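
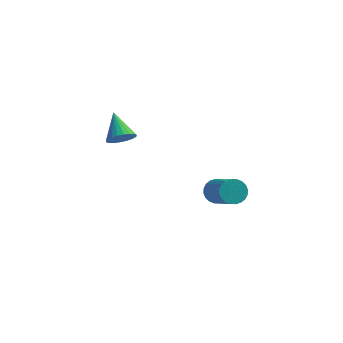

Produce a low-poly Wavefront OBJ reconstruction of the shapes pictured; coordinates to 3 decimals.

v 2.208 -2.294 -2.723
v 2.613 -2.469 -3.267
v 3.718 -3.841 -2
v 3.312 -3.666 -1.457
v 2.753 -2.259 -3.161
v 3.858 -3.631 -1.894
v 2.809 -2.054 -2.989
v 3.914 -3.427 -1.722
v 2.774 -1.887 -2.777
v 3.879 -3.259 -1.51
v 2.653 -1.781 -2.556
v 3.758 -3.153 -1.289
v 2.464 -1.753 -2.361
v 3.569 -3.125 -1.094
v 2.236 -1.807 -2.221
v 3.341 -3.18 -0.954
v 2.003 -1.936 -2.158
v 3.108 -3.308 -0.891
v 1.802 -2.119 -2.18
v 2.907 -3.491 -0.913
v 1.662 -2.329 -2.286
v 2.767 -3.701 -1.019
v 1.606 -2.533 -2.458
v 2.711 -3.906 -1.191
v 1.641 -2.701 -2.67
v 2.746 -4.073 -1.403
v 1.762 -2.807 -2.891
v 2.867 -4.179 -1.624
v 1.951 -2.835 -3.086
v 3.056 -4.207 -1.819
v 2.179 -2.78 -3.226
v 3.284 -4.153 -1.959
v 2.412 -2.652 -3.289
v 3.517 -4.024 -2.022
v -3.242 0.151 -1.842
v -2.613 0.167 -1.398
v -3.978 1.249 -0.838
v -2.552 0.387 -1.593
v -2.596 0.571 -1.827
v -2.738 0.691 -2.062
v -2.957 0.729 -2.265
v -3.22 0.679 -2.403
v -3.485 0.548 -2.455
v -3.714 0.358 -2.414
v -3.87 0.135 -2.286
v -3.931 -0.084 -2.091
v -3.887 -0.268 -1.857
v -3.745 -0.388 -1.622
v -3.526 -0.426 -1.419
v -3.264 -0.376 -1.281
v -2.998 -0.246 -1.229
v -2.769 -0.055 -1.27
f 2 1 5
f 2 5 3
f 3 5 6
f 3 6 4
f 5 1 7
f 5 7 6
f 6 7 8
f 6 8 4
f 7 1 9
f 7 9 8
f 8 9 10
f 8 10 4
f 9 1 11
f 9 11 10
f 10 11 12
f 10 12 4
f 11 1 13
f 11 13 12
f 12 13 14
f 12 14 4
f 13 1 15
f 13 15 14
f 14 15 16
f 14 16 4
f 15 1 17
f 15 17 16
f 16 17 18
f 16 18 4
f 17 1 19
f 17 19 18
f 18 19 20
f 18 20 4
f 19 1 21
f 19 21 20
f 20 21 22
f 20 22 4
f 21 1 23
f 21 23 22
f 22 23 24
f 22 24 4
f 23 1 25
f 23 25 24
f 24 25 26
f 24 26 4
f 25 1 27
f 25 27 26
f 26 27 28
f 26 28 4
f 27 1 29
f 27 29 28
f 28 29 30
f 28 30 4
f 29 1 31
f 29 31 30
f 30 31 32
f 30 32 4
f 31 1 33
f 31 33 32
f 32 33 34
f 32 34 4
f 33 1 2
f 33 2 34
f 34 2 3
f 34 3 4
f 36 35 38
f 36 38 37
f 38 35 39
f 38 39 37
f 39 35 40
f 39 40 37
f 40 35 41
f 40 41 37
f 41 35 42
f 41 42 37
f 42 35 43
f 42 43 37
f 43 35 44
f 43 44 37
f 44 35 45
f 44 45 37
f 45 35 46
f 45 46 37
f 46 35 47
f 46 47 37
f 47 35 48
f 47 48 37
f 48 35 49
f 48 49 37
f 49 35 50
f 49 50 37
f 50 35 51
f 50 51 37
f 51 35 52
f 51 52 37
f 52 35 36
f 52 36 37



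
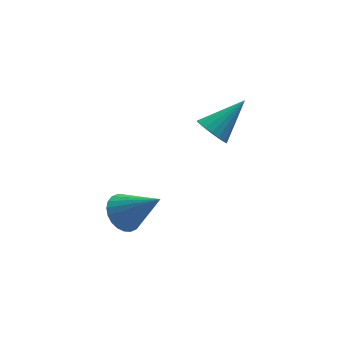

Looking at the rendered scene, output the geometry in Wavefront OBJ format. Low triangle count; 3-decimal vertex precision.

v 0.511 -1.478 2.753
v 0.873 -1.504 2.3
v 1.609 -1.102 3.607
v 0.793 -1.259 2.296
v 0.657 -1.057 2.381
v 0.492 -0.938 2.541
v 0.331 -0.926 2.742
v 0.206 -1.024 2.946
v 0.141 -1.211 3.112
v 0.15 -1.451 3.206
v 0.23 -1.697 3.211
v 0.366 -1.898 3.125
v 0.531 -2.017 2.965
v 0.692 -2.029 2.764
v 0.817 -1.931 2.56
v 0.881 -1.744 2.395
v -2.046 -1.147 -0.782
v -1.488 -0.89 -1.073
v -1.134 -1.853 0.342
v -1.55 -0.698 -0.902
v -1.688 -0.573 -0.712
v -1.881 -0.537 -0.533
v -2.098 -0.593 -0.392
v -2.308 -0.734 -0.31
v -2.477 -0.937 -0.3
v -2.581 -1.173 -0.363
v -2.604 -1.405 -0.49
v -2.542 -1.597 -0.662
v -2.404 -1.721 -0.852
v -2.212 -1.758 -1.031
v -1.994 -1.702 -1.172
v -1.785 -1.561 -1.254
v -1.615 -1.358 -1.264
v -1.511 -1.122 -1.2
f 2 1 4
f 2 4 3
f 4 1 5
f 4 5 3
f 5 1 6
f 5 6 3
f 6 1 7
f 6 7 3
f 7 1 8
f 7 8 3
f 8 1 9
f 8 9 3
f 9 1 10
f 9 10 3
f 10 1 11
f 10 11 3
f 11 1 12
f 11 12 3
f 12 1 13
f 12 13 3
f 13 1 14
f 13 14 3
f 14 1 15
f 14 15 3
f 15 1 16
f 15 16 3
f 16 1 2
f 16 2 3
f 18 17 20
f 18 20 19
f 20 17 21
f 20 21 19
f 21 17 22
f 21 22 19
f 22 17 23
f 22 23 19
f 23 17 24
f 23 24 19
f 24 17 25
f 24 25 19
f 25 17 26
f 25 26 19
f 26 17 27
f 26 27 19
f 27 17 28
f 27 28 19
f 28 17 29
f 28 29 19
f 29 17 30
f 29 30 19
f 30 17 31
f 30 31 19
f 31 17 32
f 31 32 19
f 32 17 33
f 32 33 19
f 33 17 34
f 33 34 19
f 34 17 18
f 34 18 19



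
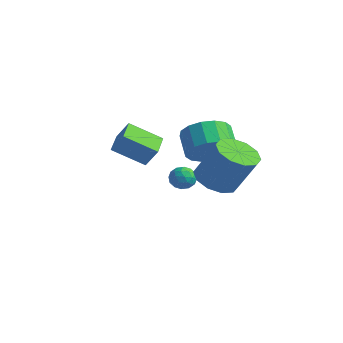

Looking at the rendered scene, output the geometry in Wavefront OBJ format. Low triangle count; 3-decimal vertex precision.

v 0.264 -0.622 0.158
v -0.559 -1.682 0.973
v -0.585 0.252 0.439
v -1.408 -0.808 1.253
v 0.768 -0.392 0.967
v -0.055 -1.452 1.781
v -0.081 0.482 1.247
v -0.904 -0.578 2.062
v -0.008 2.83 0.026
v 0.602 3.665 0.299
v -0.262 4.026 1.127
v -0.872 3.19 0.854
v 0.283 3.85 -0.114
v -0.581 4.21 0.714
v -0.114 3.761 -0.49
v -0.978 4.122 0.338
v -0.483 3.423 -0.728
v -1.347 3.783 0.1
v -0.724 2.926 -0.763
v -1.588 3.286 0.065
v -0.774 2.403 -0.587
v -1.638 2.763 0.241
v -0.618 1.994 -0.247
v -1.482 2.355 0.581
v -0.299 1.81 0.166
v -1.163 2.17 0.994
v 0.098 1.898 0.542
v -0.766 2.259 1.37
v 0.467 2.237 0.78
v -0.397 2.597 1.608
v 0.708 2.734 0.815
v -0.156 3.094 1.643
v 0.758 3.257 0.639
v -0.106 3.617 1.467
v 1.16 2.144 -0.977
v 1.647 2.89 -1.409
v 2.608 3.242 0.286
v 2.12 2.496 0.717
v 1.133 3.115 -1.165
v 2.094 3.468 0.53
v 0.63 2.97 -0.849
v 1.591 3.323 0.846
v 0.329 2.509 -0.582
v 1.29 2.862 1.113
v 0.345 1.909 -0.467
v 1.306 2.261 1.228
v 0.672 1.398 -0.546
v 1.633 1.75 1.149
v 1.186 1.172 -0.79
v 2.147 1.525 0.905
v 1.689 1.317 -1.106
v 2.65 1.67 0.589
v 1.99 1.778 -1.373
v 2.951 2.131 0.322
v 1.974 2.379 -1.488
v 2.935 2.731 0.207
v -3.226 4.373 -2.601
v -2.73 4.089 -2.311
v -3.55 3.451 -2.949
v -3.054 3.167 -2.659
v -3.526 3.424 -2.309
v -3.326 3.994 -2.094
v -2.954 3.546 -3.166
v -2.754 4.116 -2.951
v -2.562 3.578 -2.66
v -2.915 3.502 -2.13
v -3.365 4.038 -3.13
v -3.718 3.962 -2.6
v -2.949 4.312 -2.425
v -3.331 3.228 -2.835
v -3.608 3.379 -2.629
v -3.316 3.212 -2.458
v -3.3 4.256 -2.298
v -3.008 4.089 -2.127
v -3.476 3.698 -2.126
v -3.272 3.451 -3.133
v -2.98 3.284 -2.962
v -2.964 4.328 -2.802
v -2.672 4.161 -2.631
v -2.804 3.842 -3.134
v -2.559 3.845 -2.46
v -2.75 3.303 -2.665
v -2.691 3.526 -2.963
v -2.573 3.861 -2.836
v -2.767 3.8 -2.148
v -2.957 3.258 -2.353
v -3.235 3.409 -2.148
v -3.117 3.744 -2.021
v -2.668 3.5 -2.354
v -3.323 4.282 -2.907
v -3.513 3.74 -3.112
v -3.163 3.796 -3.239
v -3.045 4.131 -3.112
v -3.53 4.237 -2.595
v -3.721 3.695 -2.8
v -3.707 3.679 -2.424
v -3.589 4.014 -2.297
v -3.612 4.04 -2.906
f 2 4 1
f 5 2 1
f 1 4 3
f 3 5 1
f 2 8 4
f 6 2 5
f 6 8 2
f 4 8 3
f 7 5 3
f 3 8 7
f 7 6 5
f 8 6 7
f 10 9 13
f 10 13 11
f 11 13 14
f 11 14 12
f 13 9 15
f 13 15 14
f 14 15 16
f 14 16 12
f 15 9 17
f 15 17 16
f 16 17 18
f 16 18 12
f 17 9 19
f 17 19 18
f 18 19 20
f 18 20 12
f 19 9 21
f 19 21 20
f 20 21 22
f 20 22 12
f 21 9 23
f 21 23 22
f 22 23 24
f 22 24 12
f 23 9 25
f 23 25 24
f 24 25 26
f 24 26 12
f 25 9 27
f 25 27 26
f 26 27 28
f 26 28 12
f 27 9 29
f 27 29 28
f 28 29 30
f 28 30 12
f 29 9 31
f 29 31 30
f 30 31 32
f 30 32 12
f 31 9 33
f 31 33 32
f 32 33 34
f 32 34 12
f 33 9 10
f 33 10 34
f 34 10 11
f 34 11 12
f 36 35 39
f 36 39 37
f 37 39 40
f 37 40 38
f 39 35 41
f 39 41 40
f 40 41 42
f 40 42 38
f 41 35 43
f 41 43 42
f 42 43 44
f 42 44 38
f 43 35 45
f 43 45 44
f 44 45 46
f 44 46 38
f 45 35 47
f 45 47 46
f 46 47 48
f 46 48 38
f 47 35 49
f 47 49 48
f 48 49 50
f 48 50 38
f 49 35 51
f 49 51 50
f 50 51 52
f 50 52 38
f 51 35 53
f 51 53 52
f 52 53 54
f 52 54 38
f 53 35 55
f 53 55 54
f 54 55 56
f 54 56 38
f 55 35 36
f 55 36 56
f 56 36 37
f 56 37 38
f 57 94 73
f 94 68 97
f 73 97 62
f 94 97 73
f 57 73 69
f 73 62 74
f 69 74 58
f 73 74 69
f 57 69 78
f 69 58 79
f 78 79 64
f 69 79 78
f 57 78 90
f 78 64 93
f 90 93 67
f 78 93 90
f 57 90 94
f 90 67 98
f 94 98 68
f 90 98 94
f 58 74 85
f 74 62 88
f 85 88 66
f 74 88 85
f 62 97 75
f 97 68 96
f 75 96 61
f 97 96 75
f 68 98 95
f 98 67 91
f 95 91 59
f 98 91 95
f 67 93 92
f 93 64 80
f 92 80 63
f 93 80 92
f 64 79 84
f 79 58 81
f 84 81 65
f 79 81 84
f 60 86 72
f 86 66 87
f 72 87 61
f 86 87 72
f 60 72 70
f 72 61 71
f 70 71 59
f 72 71 70
f 60 70 77
f 70 59 76
f 77 76 63
f 70 76 77
f 60 77 82
f 77 63 83
f 82 83 65
f 77 83 82
f 60 82 86
f 82 65 89
f 86 89 66
f 82 89 86
f 61 87 75
f 87 66 88
f 75 88 62
f 87 88 75
f 59 71 95
f 71 61 96
f 95 96 68
f 71 96 95
f 63 76 92
f 76 59 91
f 92 91 67
f 76 91 92
f 65 83 84
f 83 63 80
f 84 80 64
f 83 80 84
f 66 89 85
f 89 65 81
f 85 81 58
f 89 81 85



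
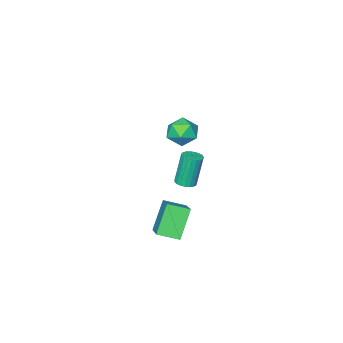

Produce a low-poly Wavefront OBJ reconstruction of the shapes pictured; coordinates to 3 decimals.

v -3.059 -3.205 1.938
v -2.358 -2.937 2.443
v -2.142 -3.903 1.037
v -1.441 -3.635 1.542
v -2.028 -4.241 1.868
v -2.595 -3.809 2.425
v -1.905 -3.031 1.055
v -2.472 -2.599 1.612
v -1.645 -2.829 1.898
v -1.722 -3.578 2.4
v -2.778 -3.262 1.08
v -2.855 -4.011 1.582
v 2.519 1.971 -0.396
v 1.596 1.577 0.988
v 3.535 3.527 0.725
v 2.612 3.133 2.109
v 3.288 1.247 -0.089
v 2.365 0.853 1.295
v 4.304 2.803 1.032
v 3.381 2.409 2.416
v 1.916 1.916 2.913
v 2.372 2.118 3.021
v 1.98 2.126 4.655
v 1.524 1.924 4.547
v 2.253 2.291 2.992
v 1.861 2.299 4.626
v 2.075 2.399 2.949
v 1.683 2.407 4.583
v 1.871 2.424 2.9
v 1.479 2.432 4.533
v 1.674 2.361 2.853
v 1.282 2.369 4.487
v 1.519 2.221 2.816
v 1.127 2.229 4.45
v 1.432 2.028 2.797
v 1.04 2.036 4.43
v 1.43 1.816 2.797
v 1.038 1.824 4.431
v 1.511 1.621 2.817
v 1.119 1.629 4.451
v 1.662 1.477 2.855
v 1.27 1.485 4.488
v 1.858 1.409 2.902
v 1.466 1.417 4.535
v 2.063 1.429 2.951
v 1.671 1.437 4.584
v 2.243 1.533 2.993
v 1.851 1.541 4.627
v 2.366 1.703 3.022
v 1.974 1.711 4.656
v 2.412 1.91 3.032
v 2.02 1.918 4.666
f 1 12 6
f 1 6 2
f 1 2 8
f 1 8 11
f 1 11 12
f 2 6 10
f 6 12 5
f 12 11 3
f 11 8 7
f 8 2 9
f 4 10 5
f 4 5 3
f 4 3 7
f 4 7 9
f 4 9 10
f 5 10 6
f 3 5 12
f 7 3 11
f 9 7 8
f 10 9 2
f 14 16 13
f 17 14 13
f 13 16 15
f 15 17 13
f 14 20 16
f 18 14 17
f 18 20 14
f 16 20 15
f 19 17 15
f 15 20 19
f 19 18 17
f 20 18 19
f 22 21 25
f 22 25 23
f 23 25 26
f 23 26 24
f 25 21 27
f 25 27 26
f 26 27 28
f 26 28 24
f 27 21 29
f 27 29 28
f 28 29 30
f 28 30 24
f 29 21 31
f 29 31 30
f 30 31 32
f 30 32 24
f 31 21 33
f 31 33 32
f 32 33 34
f 32 34 24
f 33 21 35
f 33 35 34
f 34 35 36
f 34 36 24
f 35 21 37
f 35 37 36
f 36 37 38
f 36 38 24
f 37 21 39
f 37 39 38
f 38 39 40
f 38 40 24
f 39 21 41
f 39 41 40
f 40 41 42
f 40 42 24
f 41 21 43
f 41 43 42
f 42 43 44
f 42 44 24
f 43 21 45
f 43 45 44
f 44 45 46
f 44 46 24
f 45 21 47
f 45 47 46
f 46 47 48
f 46 48 24
f 47 21 49
f 47 49 48
f 48 49 50
f 48 50 24
f 49 21 51
f 49 51 50
f 50 51 52
f 50 52 24
f 51 21 22
f 51 22 52
f 52 22 23
f 52 23 24



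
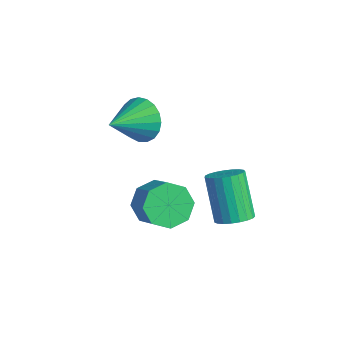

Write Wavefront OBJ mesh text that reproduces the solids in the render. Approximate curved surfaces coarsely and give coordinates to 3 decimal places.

v 3.685 2.462 -2.164
v 4.335 2.64 -1.791
v 3.264 2.796 -0.003
v 2.615 2.618 -0.376
v 4.228 2.929 -1.88
v 3.157 3.085 -0.092
v 4.027 3.136 -2.018
v 2.957 3.292 -0.23
v 3.767 3.228 -2.182
v 2.697 3.383 -0.393
v 3.493 3.186 -2.342
v 2.423 3.342 -0.554
v 3.252 3.02 -2.472
v 2.182 3.176 -0.683
v 3.086 2.757 -2.548
v 2.016 2.913 -0.76
v 3.024 2.443 -2.558
v 1.954 2.599 -0.77
v 3.076 2.132 -2.5
v 2.005 2.288 -0.712
v 3.233 1.879 -2.384
v 2.163 2.035 -0.596
v 3.469 1.726 -2.23
v 2.398 1.882 -0.441
v 3.741 1.701 -2.064
v 2.671 1.856 -0.276
v 4.005 1.807 -1.916
v 2.934 1.963 -0.128
v 4.213 2.026 -1.811
v 3.142 2.182 -0.022
v 4.329 2.321 -1.766
v 3.259 2.477 0.022
v -0.978 0.949 0.818
v -0.705 1.401 1.726
v -0.502 -0.629 1.462
v -1.125 1.303 1.796
v -1.519 1.144 1.697
v -1.82 0.951 1.446
v -1.975 0.758 1.086
v -1.958 0.598 0.681
v -1.771 0.498 0.299
v -1.447 0.477 0.006
v -1.042 0.537 -0.145
v -0.626 0.669 -0.13
v -0.271 0.849 0.049
v -0.038 1.046 0.361
v 0.032 1.227 0.752
v -0.072 1.36 1.155
v -0.333 1.421 1.499
v 1.481 0.321 -2.035
v 2.033 0.11 -2.878
v 3.132 0.067 -2.148
v 2.579 0.279 -1.305
v 1.973 0.884 -2.743
v 3.072 0.841 -2.013
v 1.625 1.329 -2.194
v 2.724 1.286 -1.463
v 1.192 1.183 -1.551
v 2.291 1.141 -0.821
v 0.928 0.533 -1.192
v 2.027 0.49 -0.462
v 0.988 -0.241 -1.327
v 2.087 -0.284 -0.597
v 1.336 -0.686 -1.877
v 2.435 -0.729 -1.146
v 1.769 -0.541 -2.519
v 2.868 -0.583 -1.789
f 2 1 5
f 2 5 3
f 3 5 6
f 3 6 4
f 5 1 7
f 5 7 6
f 6 7 8
f 6 8 4
f 7 1 9
f 7 9 8
f 8 9 10
f 8 10 4
f 9 1 11
f 9 11 10
f 10 11 12
f 10 12 4
f 11 1 13
f 11 13 12
f 12 13 14
f 12 14 4
f 13 1 15
f 13 15 14
f 14 15 16
f 14 16 4
f 15 1 17
f 15 17 16
f 16 17 18
f 16 18 4
f 17 1 19
f 17 19 18
f 18 19 20
f 18 20 4
f 19 1 21
f 19 21 20
f 20 21 22
f 20 22 4
f 21 1 23
f 21 23 22
f 22 23 24
f 22 24 4
f 23 1 25
f 23 25 24
f 24 25 26
f 24 26 4
f 25 1 27
f 25 27 26
f 26 27 28
f 26 28 4
f 27 1 29
f 27 29 28
f 28 29 30
f 28 30 4
f 29 1 31
f 29 31 30
f 30 31 32
f 30 32 4
f 31 1 2
f 31 2 32
f 32 2 3
f 32 3 4
f 34 33 36
f 34 36 35
f 36 33 37
f 36 37 35
f 37 33 38
f 37 38 35
f 38 33 39
f 38 39 35
f 39 33 40
f 39 40 35
f 40 33 41
f 40 41 35
f 41 33 42
f 41 42 35
f 42 33 43
f 42 43 35
f 43 33 44
f 43 44 35
f 44 33 45
f 44 45 35
f 45 33 46
f 45 46 35
f 46 33 47
f 46 47 35
f 47 33 48
f 47 48 35
f 48 33 49
f 48 49 35
f 49 33 34
f 49 34 35
f 51 50 54
f 51 54 52
f 52 54 55
f 52 55 53
f 54 50 56
f 54 56 55
f 55 56 57
f 55 57 53
f 56 50 58
f 56 58 57
f 57 58 59
f 57 59 53
f 58 50 60
f 58 60 59
f 59 60 61
f 59 61 53
f 60 50 62
f 60 62 61
f 61 62 63
f 61 63 53
f 62 50 64
f 62 64 63
f 63 64 65
f 63 65 53
f 64 50 66
f 64 66 65
f 65 66 67
f 65 67 53
f 66 50 51
f 66 51 67
f 67 51 52
f 67 52 53



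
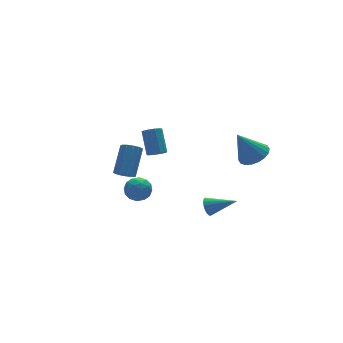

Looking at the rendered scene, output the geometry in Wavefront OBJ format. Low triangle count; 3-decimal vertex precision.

v 4.186 -3.346 1.463
v 4.709 -4.15 1.891
v 3.194 -2.994 3.337
v 4.992 -3.787 1.972
v 5.115 -3.337 1.953
v 5.054 -2.888 1.836
v 4.821 -2.531 1.646
v 4.463 -2.334 1.419
v 4.05 -2.339 1.201
v 3.663 -2.543 1.035
v 3.381 -2.906 0.953
v 3.258 -3.356 0.973
v 3.318 -3.805 1.09
v 3.551 -4.162 1.28
v 3.91 -4.358 1.507
v 4.323 -4.354 1.725
v -0.957 2.036 -2.707
v -0.482 1.323 -3.084
v -2.038 1.077 -2.256
v -1.563 0.364 -2.633
v -1.229 0.8 -1.876
v -0.561 1.393 -2.154
v -1.959 1.007 -3.186
v -1.291 1.6 -3.464
v -1.101 0.688 -3.38
v -0.65 0.559 -2.57
v -1.87 1.841 -2.77
v -1.419 1.712 -1.96
v -0.624 1.764 -2.935
v -1.896 0.636 -2.405
v -1.699 0.892 -1.96
v -1.42 0.473 -2.182
v -0.671 1.805 -2.388
v -0.392 1.386 -2.61
v -0.831 1.078 -1.9
v -2.128 1.014 -2.73
v -1.849 0.595 -2.952
v -1.1 1.927 -3.158
v -0.821 1.508 -3.38
v -1.689 1.322 -3.44
v -0.709 0.971 -3.331
v -1.345 0.407 -3.066
v -1.578 0.786 -3.391
v -1.185 1.134 -3.554
v -0.444 0.896 -2.855
v -1.08 0.332 -2.59
v -0.884 0.588 -2.144
v -0.491 0.937 -2.308
v -0.808 0.522 -3.029
v -1.44 2.068 -2.75
v -2.076 1.504 -2.485
v -2.029 1.463 -3.032
v -1.636 1.812 -3.196
v -1.175 1.993 -2.274
v -1.811 1.429 -2.009
v -1.335 1.266 -1.786
v -0.942 1.614 -1.949
v -1.712 1.878 -2.311
v 1.487 -2.586 -2.823
v 1.936 -2.332 -3.266
v 2.853 -3.694 -2.077
v 1.96 -2.143 -3.03
v 1.89 -2.043 -2.754
v 1.741 -2.05 -2.49
v 1.541 -2.163 -2.293
v 1.331 -2.36 -2.201
v 1.152 -2.602 -2.232
v 1.039 -2.84 -2.38
v 1.015 -3.029 -2.615
v 1.084 -3.129 -2.892
v 1.234 -3.122 -3.155
v 1.433 -3.009 -3.352
v 1.644 -2.812 -3.445
v 1.823 -2.57 -3.414
v -1.34 -1.398 2.219
v -0.864 -1.155 1.905
v -0.584 -0.019 3.206
v -1.06 -0.262 3.521
v -1.148 -0.975 1.809
v -0.868 0.161 3.11
v -1.492 -0.93 1.843
v -1.212 0.207 3.144
v -1.789 -1.033 1.997
v -1.509 0.104 3.298
v -1.942 -1.252 2.221
v -1.663 -0.116 3.522
v -1.905 -1.517 2.445
v -1.625 -0.381 3.746
v -1.688 -1.745 2.597
v -1.408 -0.609 3.898
v -1.361 -1.863 2.629
v -1.081 -0.726 3.931
v -1.027 -1.833 2.532
v -0.747 -0.697 3.833
v -0.792 -1.665 2.334
v -0.512 -0.529 3.636
v -0.732 -1.412 2.101
v -0.452 -0.276 3.402
v -4.356 -3.084 2.455
v -4.064 -2.731 1.966
v -3.032 -1.684 3.336
v -3.324 -2.036 3.825
v -4.378 -2.544 2.059
v -3.346 -1.496 3.429
v -4.685 -2.528 2.278
v -3.653 -1.48 3.648
v -4.888 -2.688 2.553
v -3.856 -1.641 3.923
v -4.922 -2.974 2.797
v -3.889 -1.927 4.167
v -4.776 -3.295 2.933
v -3.744 -2.247 4.303
v -4.497 -3.549 2.916
v -3.464 -2.501 4.286
v -4.173 -3.655 2.754
v -3.141 -2.607 4.124
v -3.907 -3.58 2.496
v -2.875 -2.532 3.866
v -3.784 -3.347 2.225
v -2.752 -2.299 3.595
v -3.843 -3.031 2.028
v -2.811 -1.983 3.398
f 2 1 4
f 2 4 3
f 4 1 5
f 4 5 3
f 5 1 6
f 5 6 3
f 6 1 7
f 6 7 3
f 7 1 8
f 7 8 3
f 8 1 9
f 8 9 3
f 9 1 10
f 9 10 3
f 10 1 11
f 10 11 3
f 11 1 12
f 11 12 3
f 12 1 13
f 12 13 3
f 13 1 14
f 13 14 3
f 14 1 15
f 14 15 3
f 15 1 16
f 15 16 3
f 16 1 2
f 16 2 3
f 17 54 33
f 54 28 57
f 33 57 22
f 54 57 33
f 17 33 29
f 33 22 34
f 29 34 18
f 33 34 29
f 17 29 38
f 29 18 39
f 38 39 24
f 29 39 38
f 17 38 50
f 38 24 53
f 50 53 27
f 38 53 50
f 17 50 54
f 50 27 58
f 54 58 28
f 50 58 54
f 18 34 45
f 34 22 48
f 45 48 26
f 34 48 45
f 22 57 35
f 57 28 56
f 35 56 21
f 57 56 35
f 28 58 55
f 58 27 51
f 55 51 19
f 58 51 55
f 27 53 52
f 53 24 40
f 52 40 23
f 53 40 52
f 24 39 44
f 39 18 41
f 44 41 25
f 39 41 44
f 20 46 32
f 46 26 47
f 32 47 21
f 46 47 32
f 20 32 30
f 32 21 31
f 30 31 19
f 32 31 30
f 20 30 37
f 30 19 36
f 37 36 23
f 30 36 37
f 20 37 42
f 37 23 43
f 42 43 25
f 37 43 42
f 20 42 46
f 42 25 49
f 46 49 26
f 42 49 46
f 21 47 35
f 47 26 48
f 35 48 22
f 47 48 35
f 19 31 55
f 31 21 56
f 55 56 28
f 31 56 55
f 23 36 52
f 36 19 51
f 52 51 27
f 36 51 52
f 25 43 44
f 43 23 40
f 44 40 24
f 43 40 44
f 26 49 45
f 49 25 41
f 45 41 18
f 49 41 45
f 60 59 62
f 60 62 61
f 62 59 63
f 62 63 61
f 63 59 64
f 63 64 61
f 64 59 65
f 64 65 61
f 65 59 66
f 65 66 61
f 66 59 67
f 66 67 61
f 67 59 68
f 67 68 61
f 68 59 69
f 68 69 61
f 69 59 70
f 69 70 61
f 70 59 71
f 70 71 61
f 71 59 72
f 71 72 61
f 72 59 73
f 72 73 61
f 73 59 74
f 73 74 61
f 74 59 60
f 74 60 61
f 76 75 79
f 76 79 77
f 77 79 80
f 77 80 78
f 79 75 81
f 79 81 80
f 80 81 82
f 80 82 78
f 81 75 83
f 81 83 82
f 82 83 84
f 82 84 78
f 83 75 85
f 83 85 84
f 84 85 86
f 84 86 78
f 85 75 87
f 85 87 86
f 86 87 88
f 86 88 78
f 87 75 89
f 87 89 88
f 88 89 90
f 88 90 78
f 89 75 91
f 89 91 90
f 90 91 92
f 90 92 78
f 91 75 93
f 91 93 92
f 92 93 94
f 92 94 78
f 93 75 95
f 93 95 94
f 94 95 96
f 94 96 78
f 95 75 97
f 95 97 96
f 96 97 98
f 96 98 78
f 97 75 76
f 97 76 98
f 98 76 77
f 98 77 78
f 100 99 103
f 100 103 101
f 101 103 104
f 101 104 102
f 103 99 105
f 103 105 104
f 104 105 106
f 104 106 102
f 105 99 107
f 105 107 106
f 106 107 108
f 106 108 102
f 107 99 109
f 107 109 108
f 108 109 110
f 108 110 102
f 109 99 111
f 109 111 110
f 110 111 112
f 110 112 102
f 111 99 113
f 111 113 112
f 112 113 114
f 112 114 102
f 113 99 115
f 113 115 114
f 114 115 116
f 114 116 102
f 115 99 117
f 115 117 116
f 116 117 118
f 116 118 102
f 117 99 119
f 117 119 118
f 118 119 120
f 118 120 102
f 119 99 121
f 119 121 120
f 120 121 122
f 120 122 102
f 121 99 100
f 121 100 122
f 122 100 101
f 122 101 102



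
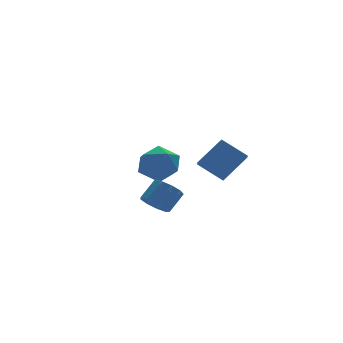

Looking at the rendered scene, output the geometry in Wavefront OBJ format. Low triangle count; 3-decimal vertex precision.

v -2.055 -2.027 -1.795
v -2.426 -2.656 -1.422
v -2.712 -1.225 -1.097
v -3.083 -1.853 -0.723
v -1.017 -2.047 -0.797
v -1.388 -2.675 -0.423
v -1.674 -1.244 -0.098
v -2.045 -1.873 0.275
v -2.881 3.079 -3.005
v -2.388 3.785 -2.52
v -1.632 2.095 -2.84
v -1.139 2.801 -2.355
v -1.925 2.37 -1.937
v -2.697 2.979 -2.039
v -1.323 2.901 -3.321
v -2.095 3.51 -3.423
v -1.426 3.676 -2.715
v -1.797 3.348 -1.86
v -2.223 2.532 -3.5
v -2.594 2.204 -2.645
v -3.714 0.263 -3.579
v -3.307 -0.18 -3.872
v -2.579 0.013 -3.155
v -2.986 0.457 -2.861
v -3.24 0.236 -4.052
v -2.513 0.43 -3.335
v -3.396 0.666 -4.01
v -2.668 0.859 -3.293
v -3.7 0.907 -3.766
v -2.972 1.1 -3.049
v -4.011 0.847 -3.435
v -3.283 1.04 -2.717
v -4.183 0.514 -3.17
v -3.455 0.707 -2.453
v -4.135 0.064 -3.097
v -3.407 0.257 -2.38
v -3.891 -0.293 -3.249
v -3.163 -0.1 -2.532
v -3.564 -0.389 -3.556
v -2.836 -0.196 -2.838
f 2 4 1
f 5 2 1
f 1 4 3
f 3 5 1
f 2 8 4
f 6 2 5
f 6 8 2
f 4 8 3
f 7 5 3
f 3 8 7
f 7 6 5
f 8 6 7
f 9 20 14
f 9 14 10
f 9 10 16
f 9 16 19
f 9 19 20
f 10 14 18
f 14 20 13
f 20 19 11
f 19 16 15
f 16 10 17
f 12 18 13
f 12 13 11
f 12 11 15
f 12 15 17
f 12 17 18
f 13 18 14
f 11 13 20
f 15 11 19
f 17 15 16
f 18 17 10
f 22 21 25
f 22 25 23
f 23 25 26
f 23 26 24
f 25 21 27
f 25 27 26
f 26 27 28
f 26 28 24
f 27 21 29
f 27 29 28
f 28 29 30
f 28 30 24
f 29 21 31
f 29 31 30
f 30 31 32
f 30 32 24
f 31 21 33
f 31 33 32
f 32 33 34
f 32 34 24
f 33 21 35
f 33 35 34
f 34 35 36
f 34 36 24
f 35 21 37
f 35 37 36
f 36 37 38
f 36 38 24
f 37 21 39
f 37 39 38
f 38 39 40
f 38 40 24
f 39 21 22
f 39 22 40
f 40 22 23
f 40 23 24



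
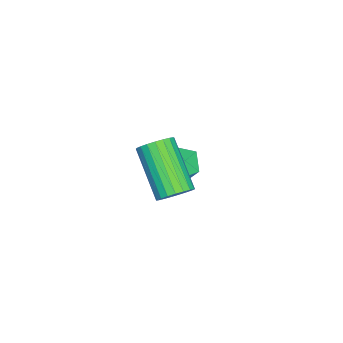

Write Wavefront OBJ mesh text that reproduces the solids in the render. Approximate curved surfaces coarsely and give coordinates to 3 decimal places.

v 0.667 4.154 0.757
v 0.878 4.437 1.23
v -0.316 3.549 2.295
v -0.527 3.266 1.823
v 0.699 4.588 1.156
v -0.495 3.7 2.221
v 0.515 4.664 1.012
v -0.679 3.776 2.077
v 0.357 4.652 0.825
v -0.837 3.764 1.89
v 0.253 4.553 0.626
v -0.941 3.665 1.691
v 0.22 4.386 0.45
v -0.974 3.498 1.515
v 0.265 4.178 0.327
v -0.929 3.29 1.392
v 0.379 3.966 0.278
v -0.815 3.079 1.343
v 0.543 3.787 0.312
v -0.651 2.899 1.377
v 0.728 3.671 0.424
v -0.466 2.783 1.489
v 0.903 3.639 0.593
v -0.291 2.751 1.658
v 1.037 3.696 0.79
v -0.157 2.808 1.855
v 1.107 3.831 0.982
v -0.087 2.944 2.047
v 1.101 4.023 1.135
v -0.093 3.135 2.2
v 1.02 4.237 1.223
v -0.174 3.35 2.288
v -3.613 3.837 -2.457
v -2.995 4.059 -2.123
v -3.405 2.721 -2.097
v -2.787 2.943 -1.763
v -3.443 3.149 -1.499
v -3.571 3.839 -1.722
v -2.829 2.941 -2.498
v -2.957 3.631 -2.721
v -2.511 3.506 -2.149
v -2.89 3.634 -1.532
v -3.51 3.146 -2.688
v -3.889 3.274 -2.071
f 2 1 5
f 2 5 3
f 3 5 6
f 3 6 4
f 5 1 7
f 5 7 6
f 6 7 8
f 6 8 4
f 7 1 9
f 7 9 8
f 8 9 10
f 8 10 4
f 9 1 11
f 9 11 10
f 10 11 12
f 10 12 4
f 11 1 13
f 11 13 12
f 12 13 14
f 12 14 4
f 13 1 15
f 13 15 14
f 14 15 16
f 14 16 4
f 15 1 17
f 15 17 16
f 16 17 18
f 16 18 4
f 17 1 19
f 17 19 18
f 18 19 20
f 18 20 4
f 19 1 21
f 19 21 20
f 20 21 22
f 20 22 4
f 21 1 23
f 21 23 22
f 22 23 24
f 22 24 4
f 23 1 25
f 23 25 24
f 24 25 26
f 24 26 4
f 25 1 27
f 25 27 26
f 26 27 28
f 26 28 4
f 27 1 29
f 27 29 28
f 28 29 30
f 28 30 4
f 29 1 31
f 29 31 30
f 30 31 32
f 30 32 4
f 31 1 2
f 31 2 32
f 32 2 3
f 32 3 4
f 33 44 38
f 33 38 34
f 33 34 40
f 33 40 43
f 33 43 44
f 34 38 42
f 38 44 37
f 44 43 35
f 43 40 39
f 40 34 41
f 36 42 37
f 36 37 35
f 36 35 39
f 36 39 41
f 36 41 42
f 37 42 38
f 35 37 44
f 39 35 43
f 41 39 40
f 42 41 34



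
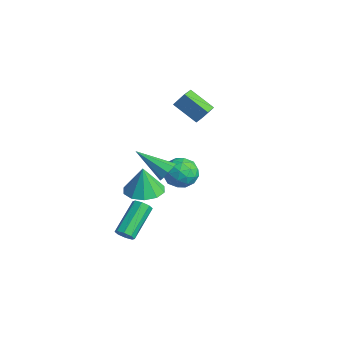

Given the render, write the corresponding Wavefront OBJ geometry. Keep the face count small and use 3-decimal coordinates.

v 0.859 -3.007 -3.644
v 1.287 -2.653 -3.769
v 0.349 -1.098 -2.582
v -0.079 -1.453 -2.456
v 0.961 -2.629 -4.058
v 0.023 -1.074 -2.87
v 0.575 -2.827 -4.104
v -0.363 -1.272 -2.916
v 0.355 -3.131 -3.881
v -0.583 -1.576 -2.693
v 0.431 -3.362 -3.518
v -0.507 -1.807 -2.331
v 0.757 -3.386 -3.23
v -0.181 -1.831 -2.042
v 1.143 -3.188 -3.184
v 0.205 -1.633 -1.996
v 1.363 -2.884 -3.407
v 0.425 -1.329 -2.219
v -2.508 3.107 0.955
v -3.745 2.378 1.882
v -3.059 3.808 0.77
v -4.296 3.078 1.698
v -2.164 3.602 1.802
v -3.401 2.872 2.73
v -2.715 4.302 1.618
v -3.952 3.573 2.545
v 1.531 -2.212 0.081
v 2.301 -1.455 0.129
v 1.449 -2.228 1.679
v 1.709 -1.147 0.101
v 1.05 -1.245 0.066
v 0.575 -1.713 0.037
v 0.465 -2.371 0.024
v 0.762 -2.968 0.034
v 1.353 -3.277 0.061
v 2.013 -3.179 0.096
v 2.488 -2.711 0.126
v 2.598 -2.053 0.138
v 3.917 -2.122 2.979
v 4.215 -1.969 3.513
v 2.563 -3.198 4.041
v 3.871 -1.652 3.396
v 3.554 -1.61 3.035
v 3.45 -1.868 2.641
v 3.619 -2.274 2.445
v 3.963 -2.592 2.561
v 4.28 -2.634 2.922
v 4.384 -2.376 3.316
v -3.346 3.348 -3.06
v -2.327 3.189 -3.312
v -3.613 1.651 -3.068
v -2.594 1.492 -3.32
v -2.852 1.86 -2.358
v -2.687 2.909 -2.353
v -3.253 1.931 -4.027
v -3.088 2.98 -4.022
v -2.269 2.313 -3.909
v -2.021 2.269 -2.878
v -3.919 2.571 -3.502
v -3.671 2.527 -2.471
v -2.813 3.418 -3.185
v -3.127 1.422 -3.195
v -3.279 1.639 -2.629
v -2.68 1.545 -2.777
v -3.025 3.253 -2.622
v -2.426 3.159 -2.769
v -2.735 2.378 -2.209
v -3.514 1.681 -3.611
v -2.915 1.587 -3.758
v -3.26 3.295 -3.603
v -2.661 3.201 -3.751
v -3.205 2.462 -4.171
v -2.18 2.809 -3.684
v -2.337 1.812 -3.689
v -2.724 2.07 -4.105
v -2.627 2.686 -4.102
v -2.034 2.783 -3.078
v -2.191 1.786 -3.083
v -2.343 2.002 -2.517
v -2.246 2.619 -2.514
v -2 2.269 -3.429
v -3.749 3.054 -3.297
v -3.906 2.057 -3.302
v -3.694 2.221 -3.866
v -3.597 2.838 -3.863
v -3.603 3.028 -2.691
v -3.76 2.031 -2.696
v -3.313 2.154 -2.278
v -3.216 2.77 -2.275
v -3.94 2.571 -2.951
f 2 1 5
f 2 5 3
f 3 5 6
f 3 6 4
f 5 1 7
f 5 7 6
f 6 7 8
f 6 8 4
f 7 1 9
f 7 9 8
f 8 9 10
f 8 10 4
f 9 1 11
f 9 11 10
f 10 11 12
f 10 12 4
f 11 1 13
f 11 13 12
f 12 13 14
f 12 14 4
f 13 1 15
f 13 15 14
f 14 15 16
f 14 16 4
f 15 1 17
f 15 17 16
f 16 17 18
f 16 18 4
f 17 1 2
f 17 2 18
f 18 2 3
f 18 3 4
f 20 22 19
f 23 20 19
f 19 22 21
f 21 23 19
f 20 26 22
f 24 20 23
f 24 26 20
f 22 26 21
f 25 23 21
f 21 26 25
f 25 24 23
f 26 24 25
f 28 27 30
f 28 30 29
f 30 27 31
f 30 31 29
f 31 27 32
f 31 32 29
f 32 27 33
f 32 33 29
f 33 27 34
f 33 34 29
f 34 27 35
f 34 35 29
f 35 27 36
f 35 36 29
f 36 27 37
f 36 37 29
f 37 27 38
f 37 38 29
f 38 27 28
f 38 28 29
f 40 39 42
f 40 42 41
f 42 39 43
f 42 43 41
f 43 39 44
f 43 44 41
f 44 39 45
f 44 45 41
f 45 39 46
f 45 46 41
f 46 39 47
f 46 47 41
f 47 39 48
f 47 48 41
f 48 39 40
f 48 40 41
f 49 86 65
f 86 60 89
f 65 89 54
f 86 89 65
f 49 65 61
f 65 54 66
f 61 66 50
f 65 66 61
f 49 61 70
f 61 50 71
f 70 71 56
f 61 71 70
f 49 70 82
f 70 56 85
f 82 85 59
f 70 85 82
f 49 82 86
f 82 59 90
f 86 90 60
f 82 90 86
f 50 66 77
f 66 54 80
f 77 80 58
f 66 80 77
f 54 89 67
f 89 60 88
f 67 88 53
f 89 88 67
f 60 90 87
f 90 59 83
f 87 83 51
f 90 83 87
f 59 85 84
f 85 56 72
f 84 72 55
f 85 72 84
f 56 71 76
f 71 50 73
f 76 73 57
f 71 73 76
f 52 78 64
f 78 58 79
f 64 79 53
f 78 79 64
f 52 64 62
f 64 53 63
f 62 63 51
f 64 63 62
f 52 62 69
f 62 51 68
f 69 68 55
f 62 68 69
f 52 69 74
f 69 55 75
f 74 75 57
f 69 75 74
f 52 74 78
f 74 57 81
f 78 81 58
f 74 81 78
f 53 79 67
f 79 58 80
f 67 80 54
f 79 80 67
f 51 63 87
f 63 53 88
f 87 88 60
f 63 88 87
f 55 68 84
f 68 51 83
f 84 83 59
f 68 83 84
f 57 75 76
f 75 55 72
f 76 72 56
f 75 72 76
f 58 81 77
f 81 57 73
f 77 73 50
f 81 73 77



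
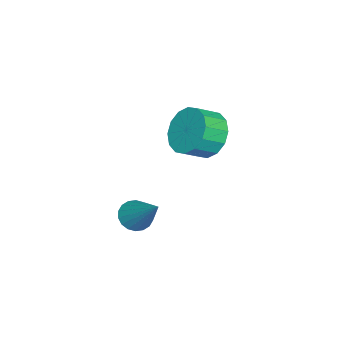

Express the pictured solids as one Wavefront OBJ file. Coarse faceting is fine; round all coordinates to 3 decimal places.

v 2.982 -1.128 -3.456
v 3.413 -1.593 -3.371
v 3.918 -0.012 -2.084
v 3.53 -1.436 -3.578
v 3.537 -1.218 -3.761
v 3.435 -0.982 -3.883
v 3.244 -0.775 -3.921
v 3 -0.638 -3.867
v 2.753 -0.598 -3.731
v 2.551 -0.662 -3.54
v 2.435 -0.819 -3.333
v 2.427 -1.038 -3.15
v 2.529 -1.274 -3.028
v 2.721 -1.481 -2.99
v 2.964 -1.618 -3.044
v 3.212 -1.658 -3.18
v -0.966 0.199 -1.695
v -0.499 -0.047 -2.569
v 0.132 -0.664 -2.058
v -0.334 -0.419 -1.185
v -0.236 0.373 -2.386
v 0.395 -0.244 -1.876
v -0.169 0.746 -2.019
v 0.463 0.129 -1.509
v -0.315 0.973 -1.565
v 0.317 0.356 -1.054
v -0.635 0.992 -1.146
v -0.003 0.375 -0.635
v -1.044 0.798 -0.874
v -0.412 0.181 -0.363
v -1.432 0.444 -0.822
v -0.801 -0.173 -0.311
v -1.695 0.024 -1.004
v -1.064 -0.593 -0.494
v -1.763 -0.349 -1.371
v -1.131 -0.966 -0.861
v -1.617 -0.576 -1.826
v -0.985 -1.193 -1.315
v -1.297 -0.595 -2.245
v -0.665 -1.212 -1.734
v -0.888 -0.401 -2.517
v -0.256 -1.018 -2.006
f 2 1 4
f 2 4 3
f 4 1 5
f 4 5 3
f 5 1 6
f 5 6 3
f 6 1 7
f 6 7 3
f 7 1 8
f 7 8 3
f 8 1 9
f 8 9 3
f 9 1 10
f 9 10 3
f 10 1 11
f 10 11 3
f 11 1 12
f 11 12 3
f 12 1 13
f 12 13 3
f 13 1 14
f 13 14 3
f 14 1 15
f 14 15 3
f 15 1 16
f 15 16 3
f 16 1 2
f 16 2 3
f 18 17 21
f 18 21 19
f 19 21 22
f 19 22 20
f 21 17 23
f 21 23 22
f 22 23 24
f 22 24 20
f 23 17 25
f 23 25 24
f 24 25 26
f 24 26 20
f 25 17 27
f 25 27 26
f 26 27 28
f 26 28 20
f 27 17 29
f 27 29 28
f 28 29 30
f 28 30 20
f 29 17 31
f 29 31 30
f 30 31 32
f 30 32 20
f 31 17 33
f 31 33 32
f 32 33 34
f 32 34 20
f 33 17 35
f 33 35 34
f 34 35 36
f 34 36 20
f 35 17 37
f 35 37 36
f 36 37 38
f 36 38 20
f 37 17 39
f 37 39 38
f 38 39 40
f 38 40 20
f 39 17 41
f 39 41 40
f 40 41 42
f 40 42 20
f 41 17 18
f 41 18 42
f 42 18 19
f 42 19 20



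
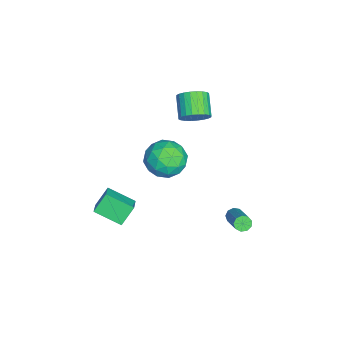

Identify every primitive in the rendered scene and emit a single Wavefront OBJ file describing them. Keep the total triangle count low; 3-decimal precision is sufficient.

v 0.138 -0.603 2.858
v 0.915 0.25 2.402
v 1.505 -1.11 4.238
v 2.282 -0.257 3.782
v 1.251 0.096 4.375
v 0.406 0.41 3.522
v 2.014 -1.27 3.118
v 1.169 -0.956 2.265
v 2.074 -0.162 2.563
v 1.603 0.682 3.34
v 0.817 -1.542 3.3
v 0.346 -0.698 4.077
v 0.407 -0.132 2.509
v 2.013 -0.728 4.131
v 1.407 -0.52 4.48
v 1.864 -0.019 4.212
v 0.108 -0.038 3.167
v 0.564 0.464 2.899
v 0.762 0.373 4.059
v 1.856 -1.324 3.741
v 2.312 -0.822 3.473
v 0.556 -0.841 2.428
v 1.013 -0.34 2.16
v 1.658 -1.233 2.581
v 1.545 0.127 2.335
v 2.348 -0.171 3.147
v 2.191 -0.766 2.756
v 1.694 -0.582 2.255
v 1.268 0.624 2.792
v 2.071 0.325 3.604
v 1.465 0.533 3.952
v 0.969 0.718 3.451
v 1.949 0.381 2.887
v 0.349 -1.185 3.036
v 1.152 -1.484 3.848
v 1.451 -1.578 3.189
v 0.955 -1.393 2.688
v 0.072 -0.689 3.493
v 0.875 -0.987 4.305
v 0.726 -0.278 4.385
v 0.229 -0.094 3.884
v 0.471 -1.241 3.753
v -0.606 -3.814 -1.699
v 0.443 -3.754 -1.142
v -0.298 -2.262 -2.447
v 0.752 -2.202 -1.889
v -0.012 -4.438 -2.751
v 1.038 -4.378 -2.193
v 0.297 -2.886 -3.498
v 1.346 -2.826 -2.941
v -3.202 0.697 2.581
v -2.703 0.599 3.336
v -3.96 0.344 4.133
v -4.458 0.443 3.379
v -2.77 0.948 3.342
v -4.026 0.693 4.14
v -2.902 1.258 3.233
v -4.159 1.003 4.03
v -3.08 1.483 3.024
v -4.337 1.229 3.821
v -3.277 1.589 2.748
v -4.534 1.334 3.545
v -3.462 1.559 2.446
v -4.719 1.304 3.243
v -3.608 1.398 2.165
v -4.864 1.143 2.962
v -3.691 1.13 1.948
v -4.948 0.875 2.745
v -3.7 0.796 1.827
v -4.957 0.541 2.624
v -3.634 0.447 1.82
v -4.89 0.192 2.618
v -3.501 0.137 1.93
v -4.758 -0.118 2.727
v -3.323 -0.089 2.139
v -4.58 -0.343 2.936
v -3.126 -0.194 2.415
v -4.383 -0.449 3.212
v -2.941 -0.164 2.717
v -4.198 -0.419 3.514
v -2.796 -0.003 2.998
v -4.052 -0.258 3.795
v -2.712 0.265 3.215
v -3.969 0.01 4.012
v -1.199 3.128 -4.238
v -0.882 3.044 -4.642
v 0.716 3.608 -3.506
v 0.399 3.692 -3.102
v -0.998 3.38 -4.646
v 0.6 3.945 -3.51
v -1.208 3.598 -4.459
v 0.39 4.163 -3.323
v -1.413 3.596 -4.169
v 0.184 4.161 -3.033
v -1.519 3.375 -3.911
v 0.079 3.94 -2.775
v -1.474 3.038 -3.806
v 0.123 3.603 -2.67
v -1.301 2.743 -3.903
v 0.297 3.308 -2.767
v -1.08 2.628 -4.157
v 0.518 3.192 -3.021
v -0.914 2.747 -4.449
v 0.683 3.311 -3.313
f 1 38 17
f 38 12 41
f 17 41 6
f 38 41 17
f 1 17 13
f 17 6 18
f 13 18 2
f 17 18 13
f 1 13 22
f 13 2 23
f 22 23 8
f 13 23 22
f 1 22 34
f 22 8 37
f 34 37 11
f 22 37 34
f 1 34 38
f 34 11 42
f 38 42 12
f 34 42 38
f 2 18 29
f 18 6 32
f 29 32 10
f 18 32 29
f 6 41 19
f 41 12 40
f 19 40 5
f 41 40 19
f 12 42 39
f 42 11 35
f 39 35 3
f 42 35 39
f 11 37 36
f 37 8 24
f 36 24 7
f 37 24 36
f 8 23 28
f 23 2 25
f 28 25 9
f 23 25 28
f 4 30 16
f 30 10 31
f 16 31 5
f 30 31 16
f 4 16 14
f 16 5 15
f 14 15 3
f 16 15 14
f 4 14 21
f 14 3 20
f 21 20 7
f 14 20 21
f 4 21 26
f 21 7 27
f 26 27 9
f 21 27 26
f 4 26 30
f 26 9 33
f 30 33 10
f 26 33 30
f 5 31 19
f 31 10 32
f 19 32 6
f 31 32 19
f 3 15 39
f 15 5 40
f 39 40 12
f 15 40 39
f 7 20 36
f 20 3 35
f 36 35 11
f 20 35 36
f 9 27 28
f 27 7 24
f 28 24 8
f 27 24 28
f 10 33 29
f 33 9 25
f 29 25 2
f 33 25 29
f 44 46 43
f 47 44 43
f 43 46 45
f 45 47 43
f 44 50 46
f 48 44 47
f 48 50 44
f 46 50 45
f 49 47 45
f 45 50 49
f 49 48 47
f 50 48 49
f 52 51 55
f 52 55 53
f 53 55 56
f 53 56 54
f 55 51 57
f 55 57 56
f 56 57 58
f 56 58 54
f 57 51 59
f 57 59 58
f 58 59 60
f 58 60 54
f 59 51 61
f 59 61 60
f 60 61 62
f 60 62 54
f 61 51 63
f 61 63 62
f 62 63 64
f 62 64 54
f 63 51 65
f 63 65 64
f 64 65 66
f 64 66 54
f 65 51 67
f 65 67 66
f 66 67 68
f 66 68 54
f 67 51 69
f 67 69 68
f 68 69 70
f 68 70 54
f 69 51 71
f 69 71 70
f 70 71 72
f 70 72 54
f 71 51 73
f 71 73 72
f 72 73 74
f 72 74 54
f 73 51 75
f 73 75 74
f 74 75 76
f 74 76 54
f 75 51 77
f 75 77 76
f 76 77 78
f 76 78 54
f 77 51 79
f 77 79 78
f 78 79 80
f 78 80 54
f 79 51 81
f 79 81 80
f 80 81 82
f 80 82 54
f 81 51 83
f 81 83 82
f 82 83 84
f 82 84 54
f 83 51 52
f 83 52 84
f 84 52 53
f 84 53 54
f 86 85 89
f 86 89 87
f 87 89 90
f 87 90 88
f 89 85 91
f 89 91 90
f 90 91 92
f 90 92 88
f 91 85 93
f 91 93 92
f 92 93 94
f 92 94 88
f 93 85 95
f 93 95 94
f 94 95 96
f 94 96 88
f 95 85 97
f 95 97 96
f 96 97 98
f 96 98 88
f 97 85 99
f 97 99 98
f 98 99 100
f 98 100 88
f 99 85 101
f 99 101 100
f 100 101 102
f 100 102 88
f 101 85 103
f 101 103 102
f 102 103 104
f 102 104 88
f 103 85 86
f 103 86 104
f 104 86 87
f 104 87 88



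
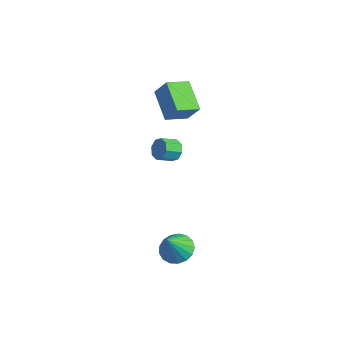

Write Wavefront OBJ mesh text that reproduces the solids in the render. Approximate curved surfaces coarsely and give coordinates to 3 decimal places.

v -1.445 0.493 0.938
v -1.218 0.121 0.353
v -1.467 -0.825 0.856
v -1.695 -0.453 1.442
v -0.808 0.21 0.722
v -1.057 -0.736 1.226
v -0.772 0.464 1.219
v -1.021 -0.482 1.722
v -1.13 0.735 1.551
v -1.38 -0.21 2.054
v -1.673 0.865 1.524
v -1.922 -0.081 2.027
v -2.083 0.776 1.154
v -2.332 -0.17 1.658
v -2.119 0.522 0.658
v -2.368 -0.424 1.161
v -1.76 0.25 0.326
v -2.01 -0.695 0.829
v 1.949 -2.305 -3.844
v 2.938 -2.018 -3.836
v 2.211 -3.255 -2.196
v 2.709 -1.657 -3.591
v 2.305 -1.444 -3.404
v 1.82 -1.429 -3.318
v 1.365 -1.614 -3.352
v 1.043 -1.957 -3.499
v 0.929 -2.38 -3.725
v 1.049 -2.786 -3.978
v 1.375 -3.082 -4.201
v 1.832 -3.199 -4.341
v 2.317 -3.112 -4.368
v 2.717 -2.84 -4.274
v 2.941 -2.445 -4.082
v -4.271 1.437 3.8
v -3.496 1.674 4.978
v -3.969 2.867 3.315
v -3.194 3.104 4.493
v -2.546 0.736 2.807
v -1.771 0.973 3.985
v -2.244 2.166 2.322
v -1.469 2.403 3.5
f 2 1 5
f 2 5 3
f 3 5 6
f 3 6 4
f 5 1 7
f 5 7 6
f 6 7 8
f 6 8 4
f 7 1 9
f 7 9 8
f 8 9 10
f 8 10 4
f 9 1 11
f 9 11 10
f 10 11 12
f 10 12 4
f 11 1 13
f 11 13 12
f 12 13 14
f 12 14 4
f 13 1 15
f 13 15 14
f 14 15 16
f 14 16 4
f 15 1 17
f 15 17 16
f 16 17 18
f 16 18 4
f 17 1 2
f 17 2 18
f 18 2 3
f 18 3 4
f 20 19 22
f 20 22 21
f 22 19 23
f 22 23 21
f 23 19 24
f 23 24 21
f 24 19 25
f 24 25 21
f 25 19 26
f 25 26 21
f 26 19 27
f 26 27 21
f 27 19 28
f 27 28 21
f 28 19 29
f 28 29 21
f 29 19 30
f 29 30 21
f 30 19 31
f 30 31 21
f 31 19 32
f 31 32 21
f 32 19 33
f 32 33 21
f 33 19 20
f 33 20 21
f 35 37 34
f 38 35 34
f 34 37 36
f 36 38 34
f 35 41 37
f 39 35 38
f 39 41 35
f 37 41 36
f 40 38 36
f 36 41 40
f 40 39 38
f 41 39 40



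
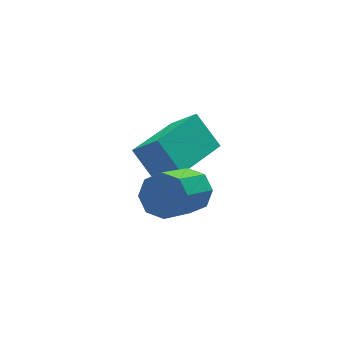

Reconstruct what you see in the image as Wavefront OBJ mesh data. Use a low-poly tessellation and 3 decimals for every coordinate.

v 1.725 -2.465 -0.598
v 1.529 -1.768 0.048
v 1.395 -1.933 -1.272
v 1.199 -1.236 -0.626
v 3.001 -1.924 -0.794
v 2.805 -1.227 -0.148
v 2.671 -1.392 -1.468
v 2.475 -0.695 -0.822
v 1.458 -3.196 -0.346
v 1.835 -3.212 0.04
v 0.919 -3.74 0.912
v 0.542 -3.724 0.526
v 1.626 -2.855 0.037
v 0.711 -3.383 0.909
v 1.319 -2.698 -0.19
v 0.404 -3.226 0.682
v 1.093 -2.833 -0.509
v 0.178 -3.361 0.363
v 1.081 -3.18 -0.732
v 0.165 -3.708 0.14
v 1.289 -3.537 -0.729
v 0.374 -4.065 0.143
v 1.596 -3.694 -0.502
v 0.681 -4.222 0.37
v 1.822 -3.559 -0.183
v 0.907 -4.087 0.689
f 2 4 1
f 5 2 1
f 1 4 3
f 3 5 1
f 2 8 4
f 6 2 5
f 6 8 2
f 4 8 3
f 7 5 3
f 3 8 7
f 7 6 5
f 8 6 7
f 10 9 13
f 10 13 11
f 11 13 14
f 11 14 12
f 13 9 15
f 13 15 14
f 14 15 16
f 14 16 12
f 15 9 17
f 15 17 16
f 16 17 18
f 16 18 12
f 17 9 19
f 17 19 18
f 18 19 20
f 18 20 12
f 19 9 21
f 19 21 20
f 20 21 22
f 20 22 12
f 21 9 23
f 21 23 22
f 22 23 24
f 22 24 12
f 23 9 25
f 23 25 24
f 24 25 26
f 24 26 12
f 25 9 10
f 25 10 26
f 26 10 11
f 26 11 12



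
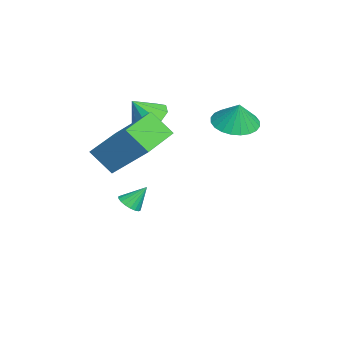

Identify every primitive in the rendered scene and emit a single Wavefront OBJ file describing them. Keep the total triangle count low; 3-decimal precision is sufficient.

v 2.324 -2.32 1.403
v 1.995 -3.109 2.288
v 3.036 -1.032 2.815
v 2.707 -1.82 3.7
v 4.013 -3.14 1.3
v 3.684 -3.928 2.185
v 4.725 -1.851 2.712
v 4.396 -2.64 3.597
v 0.831 -1.924 2.58
v 1.587 -1.93 2.349
v 1.109 -2.556 3.5
v 1.494 -1.504 2.668
v 1.092 -1.275 2.947
v 0.567 -1.35 3.053
v 0.166 -1.694 2.938
v 0.077 -2.145 2.656
v 0.34 -2.494 2.337
v 0.833 -2.576 2.133
v 1.326 -2.353 2.137
v 1.14 -2.68 -1.757
v 1.45 -2.335 -1.991
v 1.04 -2.04 -0.943
v 1.24 -2.274 -2.065
v 1.009 -2.293 -2.078
v 0.805 -2.389 -2.027
v 0.667 -2.543 -1.923
v 0.622 -2.724 -1.786
v 0.681 -2.896 -1.643
v 0.83 -3.026 -1.522
v 1.04 -3.087 -1.448
v 1.27 -3.068 -1.435
v 1.475 -2.972 -1.486
v 1.613 -2.818 -1.59
v 1.657 -2.637 -1.727
v 1.599 -2.465 -1.87
v 1.353 1.143 2.591
v 1.864 0.405 2.538
v 1.647 1.277 3.589
v 2.092 0.653 2.438
v 2.207 0.975 2.361
v 2.191 1.324 2.319
v 2.049 1.645 2.318
v 1.8 1.889 2.359
v 1.483 2.02 2.435
v 1.146 2.017 2.535
v 0.841 1.882 2.643
v 0.614 1.634 2.743
v 0.499 1.311 2.82
v 0.514 0.963 2.862
v 0.657 0.642 2.863
v 0.905 0.397 2.822
v 1.222 0.266 2.746
v 1.559 0.269 2.647
f 2 4 1
f 5 2 1
f 1 4 3
f 3 5 1
f 2 8 4
f 6 2 5
f 6 8 2
f 4 8 3
f 7 5 3
f 3 8 7
f 7 6 5
f 8 6 7
f 10 9 12
f 10 12 11
f 12 9 13
f 12 13 11
f 13 9 14
f 13 14 11
f 14 9 15
f 14 15 11
f 15 9 16
f 15 16 11
f 16 9 17
f 16 17 11
f 17 9 18
f 17 18 11
f 18 9 19
f 18 19 11
f 19 9 10
f 19 10 11
f 21 20 23
f 21 23 22
f 23 20 24
f 23 24 22
f 24 20 25
f 24 25 22
f 25 20 26
f 25 26 22
f 26 20 27
f 26 27 22
f 27 20 28
f 27 28 22
f 28 20 29
f 28 29 22
f 29 20 30
f 29 30 22
f 30 20 31
f 30 31 22
f 31 20 32
f 31 32 22
f 32 20 33
f 32 33 22
f 33 20 34
f 33 34 22
f 34 20 35
f 34 35 22
f 35 20 21
f 35 21 22
f 37 36 39
f 37 39 38
f 39 36 40
f 39 40 38
f 40 36 41
f 40 41 38
f 41 36 42
f 41 42 38
f 42 36 43
f 42 43 38
f 43 36 44
f 43 44 38
f 44 36 45
f 44 45 38
f 45 36 46
f 45 46 38
f 46 36 47
f 46 47 38
f 47 36 48
f 47 48 38
f 48 36 49
f 48 49 38
f 49 36 50
f 49 50 38
f 50 36 51
f 50 51 38
f 51 36 52
f 51 52 38
f 52 36 53
f 52 53 38
f 53 36 37
f 53 37 38



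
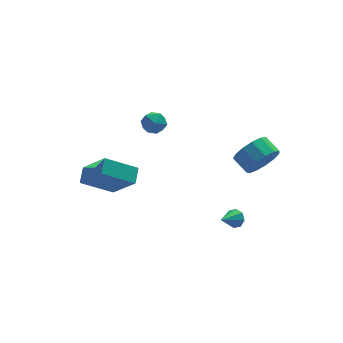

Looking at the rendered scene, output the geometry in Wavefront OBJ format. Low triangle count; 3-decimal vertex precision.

v -1.521 3.214 1.069
v -0.868 3.3 0.718
v -1.112 2.2 1.582
v -0.459 2.286 1.231
v -0.654 2.757 1.776
v -0.907 3.384 1.459
v -1.073 2.116 0.841
v -1.326 2.743 0.524
v -0.591 2.621 0.577
v -0.332 3.018 1.154
v -1.648 2.482 1.146
v -1.389 2.879 1.723
v -4.99 2.29 -2.023
v -4.244 0.982 -0.433
v -4.589 3.055 -1.581
v -3.843 1.747 0.008
v -3.377 2.013 -3.008
v -2.631 0.705 -1.419
v -2.976 2.778 -2.567
v -2.23 1.47 -0.977
v 2.112 -3.953 2.685
v 2.458 -3.431 1.932
v 2.114 -2.584 2.361
v 1.768 -3.107 3.115
v 1.942 -3.573 1.798
v 1.597 -2.726 2.228
v 1.479 -3.836 1.946
v 1.135 -2.99 2.376
v 1.218 -4.137 2.329
v 0.873 -3.29 2.758
v 1.24 -4.379 2.825
v 0.896 -3.532 3.254
v 1.54 -4.486 3.276
v 1.195 -3.639 3.706
v 2.021 -4.424 3.54
v 1.676 -3.577 3.969
v 2.531 -4.212 3.533
v 2.186 -3.366 3.962
v 2.908 -3.919 3.256
v 2.564 -3.072 3.685
v 3.033 -3.636 2.798
v 2.688 -2.789 3.228
v 2.865 -3.454 2.305
v 2.52 -2.607 2.734
v 1.386 -2.382 -2.701
v 1.722 -2.486 -2.279
v 0.474 -2.878 -2.099
v 1.537 -2.11 -2.248
v 1.263 -1.892 -2.482
v 1.062 -1.961 -2.845
v 1.05 -2.277 -3.124
v 1.234 -2.654 -3.154
v 1.508 -2.871 -2.92
v 1.71 -2.802 -2.557
f 1 12 6
f 1 6 2
f 1 2 8
f 1 8 11
f 1 11 12
f 2 6 10
f 6 12 5
f 12 11 3
f 11 8 7
f 8 2 9
f 4 10 5
f 4 5 3
f 4 3 7
f 4 7 9
f 4 9 10
f 5 10 6
f 3 5 12
f 7 3 11
f 9 7 8
f 10 9 2
f 14 16 13
f 17 14 13
f 13 16 15
f 15 17 13
f 14 20 16
f 18 14 17
f 18 20 14
f 16 20 15
f 19 17 15
f 15 20 19
f 19 18 17
f 20 18 19
f 22 21 25
f 22 25 23
f 23 25 26
f 23 26 24
f 25 21 27
f 25 27 26
f 26 27 28
f 26 28 24
f 27 21 29
f 27 29 28
f 28 29 30
f 28 30 24
f 29 21 31
f 29 31 30
f 30 31 32
f 30 32 24
f 31 21 33
f 31 33 32
f 32 33 34
f 32 34 24
f 33 21 35
f 33 35 34
f 34 35 36
f 34 36 24
f 35 21 37
f 35 37 36
f 36 37 38
f 36 38 24
f 37 21 39
f 37 39 38
f 38 39 40
f 38 40 24
f 39 21 41
f 39 41 40
f 40 41 42
f 40 42 24
f 41 21 43
f 41 43 42
f 42 43 44
f 42 44 24
f 43 21 22
f 43 22 44
f 44 22 23
f 44 23 24
f 46 45 48
f 46 48 47
f 48 45 49
f 48 49 47
f 49 45 50
f 49 50 47
f 50 45 51
f 50 51 47
f 51 45 52
f 51 52 47
f 52 45 53
f 52 53 47
f 53 45 54
f 53 54 47
f 54 45 46
f 54 46 47



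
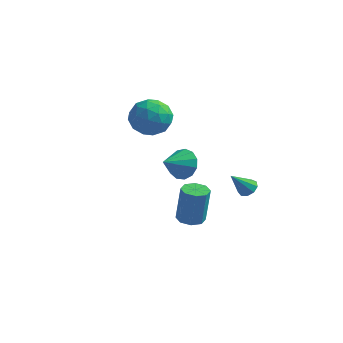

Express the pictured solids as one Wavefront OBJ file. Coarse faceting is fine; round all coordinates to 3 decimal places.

v -1.876 2.915 1.65
v -1.166 3.458 2.349
v -1.274 1.302 2.291
v -0.564 1.845 2.99
v -1.684 1.896 3.167
v -2.057 2.893 2.771
v -0.383 1.867 1.869
v -0.756 2.864 1.473
v -0.243 2.81 2.485
v -1.047 2.829 3.287
v -1.393 1.931 1.353
v -2.197 1.95 2.155
v -1.574 3.328 1.943
v -0.866 1.432 2.697
v -1.525 1.462 2.8
v -1.107 1.781 3.212
v -2.098 2.996 2.191
v -1.68 3.316 2.602
v -1.985 2.398 3.083
v -0.76 1.444 2.038
v -0.342 1.764 2.449
v -1.333 2.979 1.428
v -0.915 3.298 1.84
v -0.455 2.362 1.557
v -0.614 3.267 2.434
v -0.26 2.319 2.811
v -0.154 2.331 2.152
v -0.373 2.917 1.919
v -1.087 3.278 2.906
v -0.733 2.329 3.283
v -1.391 2.36 3.386
v -1.61 2.946 3.153
v -0.544 2.897 2.986
v -1.707 2.431 1.357
v -1.353 1.482 1.734
v -0.83 1.814 1.487
v -1.049 2.4 1.254
v -2.18 2.441 1.829
v -1.826 1.493 2.206
v -2.067 1.843 2.721
v -2.286 2.429 2.488
v -1.896 1.863 1.654
v 2.96 4.365 -2.612
v 3.473 4.337 -2.365
v 2.38 3.615 -1.488
v 3.286 4.658 -2.247
v 2.947 4.842 -2.3
v 2.613 4.803 -2.498
v 2.442 4.559 -2.75
v 2.514 4.224 -2.936
v 2.794 3.955 -2.971
v 3.152 3.878 -2.838
v 3.42 4.029 -2.598
v 2.987 -2.284 -0.739
v 3.585 -1.993 -0.815
v 3.772 -1.885 1.063
v 3.173 -2.176 1.139
v 3.202 -1.652 -0.796
v 3.389 -1.544 1.081
v 2.693 -1.682 -0.744
v 2.88 -1.574 1.134
v 2.356 -2.064 -0.689
v 2.542 -1.956 1.189
v 2.388 -2.575 -0.663
v 2.575 -2.467 1.215
v 2.771 -2.916 -0.681
v 2.958 -2.808 1.196
v 3.28 -2.886 -0.734
v 3.467 -2.778 1.144
v 3.618 -2.504 -0.789
v 3.804 -2.396 1.089
v 1.196 0.76 0.62
v 1.889 0.294 0.311
v 0.724 -0.38 1.28
v 2.034 0.489 0.75
v 1.913 0.769 1.148
v 1.564 1.047 1.378
v 1.099 1.233 1.367
v 0.664 1.27 1.119
v 0.399 1.144 0.713
v 0.387 0.897 0.277
v 0.632 0.606 -0.05
v 1.056 0.364 -0.165
v 1.525 0.248 -0.03
f 1 38 17
f 38 12 41
f 17 41 6
f 38 41 17
f 1 17 13
f 17 6 18
f 13 18 2
f 17 18 13
f 1 13 22
f 13 2 23
f 22 23 8
f 13 23 22
f 1 22 34
f 22 8 37
f 34 37 11
f 22 37 34
f 1 34 38
f 34 11 42
f 38 42 12
f 34 42 38
f 2 18 29
f 18 6 32
f 29 32 10
f 18 32 29
f 6 41 19
f 41 12 40
f 19 40 5
f 41 40 19
f 12 42 39
f 42 11 35
f 39 35 3
f 42 35 39
f 11 37 36
f 37 8 24
f 36 24 7
f 37 24 36
f 8 23 28
f 23 2 25
f 28 25 9
f 23 25 28
f 4 30 16
f 30 10 31
f 16 31 5
f 30 31 16
f 4 16 14
f 16 5 15
f 14 15 3
f 16 15 14
f 4 14 21
f 14 3 20
f 21 20 7
f 14 20 21
f 4 21 26
f 21 7 27
f 26 27 9
f 21 27 26
f 4 26 30
f 26 9 33
f 30 33 10
f 26 33 30
f 5 31 19
f 31 10 32
f 19 32 6
f 31 32 19
f 3 15 39
f 15 5 40
f 39 40 12
f 15 40 39
f 7 20 36
f 20 3 35
f 36 35 11
f 20 35 36
f 9 27 28
f 27 7 24
f 28 24 8
f 27 24 28
f 10 33 29
f 33 9 25
f 29 25 2
f 33 25 29
f 44 43 46
f 44 46 45
f 46 43 47
f 46 47 45
f 47 43 48
f 47 48 45
f 48 43 49
f 48 49 45
f 49 43 50
f 49 50 45
f 50 43 51
f 50 51 45
f 51 43 52
f 51 52 45
f 52 43 53
f 52 53 45
f 53 43 44
f 53 44 45
f 55 54 58
f 55 58 56
f 56 58 59
f 56 59 57
f 58 54 60
f 58 60 59
f 59 60 61
f 59 61 57
f 60 54 62
f 60 62 61
f 61 62 63
f 61 63 57
f 62 54 64
f 62 64 63
f 63 64 65
f 63 65 57
f 64 54 66
f 64 66 65
f 65 66 67
f 65 67 57
f 66 54 68
f 66 68 67
f 67 68 69
f 67 69 57
f 68 54 70
f 68 70 69
f 69 70 71
f 69 71 57
f 70 54 55
f 70 55 71
f 71 55 56
f 71 56 57
f 73 72 75
f 73 75 74
f 75 72 76
f 75 76 74
f 76 72 77
f 76 77 74
f 77 72 78
f 77 78 74
f 78 72 79
f 78 79 74
f 79 72 80
f 79 80 74
f 80 72 81
f 80 81 74
f 81 72 82
f 81 82 74
f 82 72 83
f 82 83 74
f 83 72 84
f 83 84 74
f 84 72 73
f 84 73 74



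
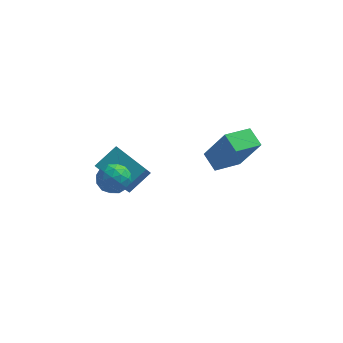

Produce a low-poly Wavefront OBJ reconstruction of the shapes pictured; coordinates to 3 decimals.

v -3.479 -3.142 1.119
v -2.924 -2.456 1.156
v -2.376 -4.024 0.904
v -1.821 -3.338 0.941
v -2.244 -3.603 1.669
v -2.926 -3.058 1.802
v -2.374 -3.422 0.258
v -3.056 -2.877 0.391
v -2.241 -2.629 0.624
v -2.161 -2.741 1.496
v -3.139 -3.739 0.564
v -3.059 -3.851 1.436
v -3.299 -2.721 1.156
v -2.001 -3.759 0.904
v -2.25 -3.914 1.332
v -1.924 -3.511 1.354
v -3.3 -3.075 1.536
v -2.973 -2.672 1.558
v -2.574 -3.347 1.86
v -2.327 -3.808 0.502
v -2 -3.405 0.524
v -3.376 -2.969 0.706
v -3.05 -2.566 0.728
v -2.726 -3.133 0.2
v -2.571 -2.42 0.865
v -1.922 -2.939 0.739
v -2.247 -2.988 0.337
v -2.648 -2.667 0.415
v -2.523 -2.486 1.378
v -1.875 -3.005 1.252
v -2.124 -3.16 1.68
v -2.525 -2.84 1.758
v -2.122 -2.588 1.065
v -3.425 -3.475 0.808
v -2.777 -3.994 0.682
v -2.775 -3.64 0.302
v -3.176 -3.32 0.38
v -3.378 -3.541 1.321
v -2.729 -4.06 1.195
v -2.652 -3.813 1.645
v -3.053 -3.492 1.723
v -3.178 -3.892 0.995
v -3.799 -1.513 0.272
v -2.881 -0.647 1.064
v -3.683 -0.783 -0.661
v -2.765 0.083 0.131
v -2.235 -2.583 -0.371
v -1.317 -1.717 0.421
v -2.119 -1.853 -1.304
v -1.201 -0.987 -0.512
v 1.347 -1.228 1.414
v 2.345 -1.641 3.331
v 2.447 -0.193 1.064
v 3.445 -0.606 2.981
v 1.935 -2.014 0.939
v 2.933 -2.427 2.856
v 3.035 -0.979 0.589
v 4.033 -1.392 2.506
f 1 38 17
f 38 12 41
f 17 41 6
f 38 41 17
f 1 17 13
f 17 6 18
f 13 18 2
f 17 18 13
f 1 13 22
f 13 2 23
f 22 23 8
f 13 23 22
f 1 22 34
f 22 8 37
f 34 37 11
f 22 37 34
f 1 34 38
f 34 11 42
f 38 42 12
f 34 42 38
f 2 18 29
f 18 6 32
f 29 32 10
f 18 32 29
f 6 41 19
f 41 12 40
f 19 40 5
f 41 40 19
f 12 42 39
f 42 11 35
f 39 35 3
f 42 35 39
f 11 37 36
f 37 8 24
f 36 24 7
f 37 24 36
f 8 23 28
f 23 2 25
f 28 25 9
f 23 25 28
f 4 30 16
f 30 10 31
f 16 31 5
f 30 31 16
f 4 16 14
f 16 5 15
f 14 15 3
f 16 15 14
f 4 14 21
f 14 3 20
f 21 20 7
f 14 20 21
f 4 21 26
f 21 7 27
f 26 27 9
f 21 27 26
f 4 26 30
f 26 9 33
f 30 33 10
f 26 33 30
f 5 31 19
f 31 10 32
f 19 32 6
f 31 32 19
f 3 15 39
f 15 5 40
f 39 40 12
f 15 40 39
f 7 20 36
f 20 3 35
f 36 35 11
f 20 35 36
f 9 27 28
f 27 7 24
f 28 24 8
f 27 24 28
f 10 33 29
f 33 9 25
f 29 25 2
f 33 25 29
f 44 46 43
f 47 44 43
f 43 46 45
f 45 47 43
f 44 50 46
f 48 44 47
f 48 50 44
f 46 50 45
f 49 47 45
f 45 50 49
f 49 48 47
f 50 48 49
f 52 54 51
f 55 52 51
f 51 54 53
f 53 55 51
f 52 58 54
f 56 52 55
f 56 58 52
f 54 58 53
f 57 55 53
f 53 58 57
f 57 56 55
f 58 56 57



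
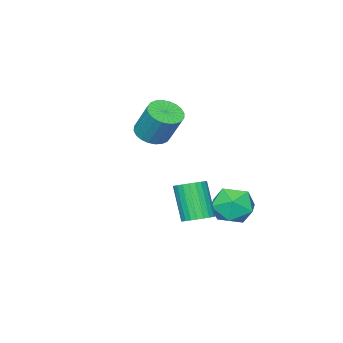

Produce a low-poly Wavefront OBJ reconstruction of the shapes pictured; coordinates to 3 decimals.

v -3.515 2.557 1.073
v -2.823 3.058 1.184
v -2.717 1.422 1.216
v -2.025 1.923 1.327
v -2.638 1.895 1.932
v -3.131 2.597 1.844
v -2.409 1.883 0.556
v -2.902 2.585 0.468
v -2.139 2.642 0.864
v -2.28 2.649 1.715
v -3.26 1.831 0.685
v -3.401 1.838 1.536
v -0.85 2.446 1.383
v -0.302 2.385 1.479
v -0.602 1.732 2.773
v -1.15 1.794 2.677
v -0.339 2.581 1.569
v -0.639 1.928 2.863
v -0.454 2.756 1.631
v -0.755 2.103 2.925
v -0.63 2.884 1.655
v -0.93 2.231 2.949
v -0.839 2.945 1.637
v -1.139 2.292 2.931
v -1.05 2.931 1.581
v -1.35 2.278 2.875
v -1.23 2.842 1.495
v -1.53 2.19 2.789
v -1.352 2.694 1.391
v -1.652 2.041 2.685
v -1.398 2.508 1.287
v -1.698 1.855 2.581
v -1.361 2.312 1.197
v -1.661 1.659 2.491
v -1.245 2.137 1.135
v -1.546 1.484 2.429
v -1.07 2.009 1.111
v -1.37 1.356 2.405
v -0.861 1.948 1.129
v -1.161 1.295 2.423
v -0.65 1.962 1.185
v -0.95 1.309 2.479
v -0.47 2.05 1.271
v -0.77 1.398 2.565
v -0.348 2.199 1.375
v -0.648 1.546 2.669
v -3.317 -1.978 3.128
v -2.959 -1.486 2.824
v -2.905 -0.77 4.049
v -3.263 -1.262 4.352
v -3.208 -1.401 2.785
v -3.153 -0.685 4.01
v -3.473 -1.404 2.799
v -3.418 -0.687 4.023
v -3.714 -1.494 2.862
v -3.66 -0.778 4.087
v -3.895 -1.658 2.966
v -3.84 -0.941 4.191
v -3.988 -1.871 3.094
v -3.933 -1.154 4.319
v -3.979 -2.1 3.228
v -3.924 -1.383 4.453
v -3.869 -2.31 3.346
v -3.814 -1.594 4.571
v -3.675 -2.47 3.431
v -3.621 -1.754 4.656
v -3.427 -2.555 3.47
v -3.372 -1.839 4.695
v -3.162 -2.553 3.457
v -3.107 -1.836 4.681
v -2.92 -2.462 3.393
v -2.866 -1.746 4.618
v -2.74 -2.299 3.289
v -2.685 -1.582 4.514
v -2.647 -2.086 3.161
v -2.592 -1.369 4.386
v -2.656 -1.857 3.027
v -2.601 -1.14 4.252
v -2.766 -1.646 2.909
v -2.711 -0.93 4.134
f 1 12 6
f 1 6 2
f 1 2 8
f 1 8 11
f 1 11 12
f 2 6 10
f 6 12 5
f 12 11 3
f 11 8 7
f 8 2 9
f 4 10 5
f 4 5 3
f 4 3 7
f 4 7 9
f 4 9 10
f 5 10 6
f 3 5 12
f 7 3 11
f 9 7 8
f 10 9 2
f 14 13 17
f 14 17 15
f 15 17 18
f 15 18 16
f 17 13 19
f 17 19 18
f 18 19 20
f 18 20 16
f 19 13 21
f 19 21 20
f 20 21 22
f 20 22 16
f 21 13 23
f 21 23 22
f 22 23 24
f 22 24 16
f 23 13 25
f 23 25 24
f 24 25 26
f 24 26 16
f 25 13 27
f 25 27 26
f 26 27 28
f 26 28 16
f 27 13 29
f 27 29 28
f 28 29 30
f 28 30 16
f 29 13 31
f 29 31 30
f 30 31 32
f 30 32 16
f 31 13 33
f 31 33 32
f 32 33 34
f 32 34 16
f 33 13 35
f 33 35 34
f 34 35 36
f 34 36 16
f 35 13 37
f 35 37 36
f 36 37 38
f 36 38 16
f 37 13 39
f 37 39 38
f 38 39 40
f 38 40 16
f 39 13 41
f 39 41 40
f 40 41 42
f 40 42 16
f 41 13 43
f 41 43 42
f 42 43 44
f 42 44 16
f 43 13 45
f 43 45 44
f 44 45 46
f 44 46 16
f 45 13 14
f 45 14 46
f 46 14 15
f 46 15 16
f 48 47 51
f 48 51 49
f 49 51 52
f 49 52 50
f 51 47 53
f 51 53 52
f 52 53 54
f 52 54 50
f 53 47 55
f 53 55 54
f 54 55 56
f 54 56 50
f 55 47 57
f 55 57 56
f 56 57 58
f 56 58 50
f 57 47 59
f 57 59 58
f 58 59 60
f 58 60 50
f 59 47 61
f 59 61 60
f 60 61 62
f 60 62 50
f 61 47 63
f 61 63 62
f 62 63 64
f 62 64 50
f 63 47 65
f 63 65 64
f 64 65 66
f 64 66 50
f 65 47 67
f 65 67 66
f 66 67 68
f 66 68 50
f 67 47 69
f 67 69 68
f 68 69 70
f 68 70 50
f 69 47 71
f 69 71 70
f 70 71 72
f 70 72 50
f 71 47 73
f 71 73 72
f 72 73 74
f 72 74 50
f 73 47 75
f 73 75 74
f 74 75 76
f 74 76 50
f 75 47 77
f 75 77 76
f 76 77 78
f 76 78 50
f 77 47 79
f 77 79 78
f 78 79 80
f 78 80 50
f 79 47 48
f 79 48 80
f 80 48 49
f 80 49 50



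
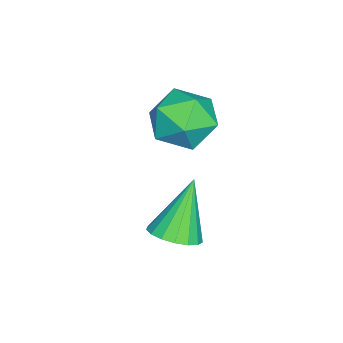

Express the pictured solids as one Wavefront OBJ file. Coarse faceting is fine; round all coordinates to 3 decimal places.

v 1.993 -0.593 -4.067
v 2.374 -0.965 -3.791
v 1.267 -0.407 -2.813
v 2.495 -0.706 -3.759
v 2.501 -0.422 -3.797
v 2.391 -0.177 -3.898
v 2.189 -0.027 -4.037
v 1.942 -0.006 -4.183
v 1.707 -0.12 -4.302
v 1.538 -0.343 -4.367
v 1.472 -0.622 -4.364
v 1.526 -0.895 -4.292
v 1.687 -1.099 -4.169
v 1.918 -1.186 -4.022
v 2.166 -1.138 -3.886
v 0.097 -0.45 -2.2
v 0.911 -0.548 -2.192
v -0.011 -1.252 -1.148
v 0.803 -1.35 -1.14
v 0.476 -0.625 -0.94
v 0.542 -0.13 -1.59
v 0.358 -1.67 -1.75
v 0.424 -1.175 -2.4
v 1.072 -1.302 -1.913
v 1.145 -0.656 -1.413
v -0.245 -1.144 -1.927
v -0.172 -0.498 -1.427
f 2 1 4
f 2 4 3
f 4 1 5
f 4 5 3
f 5 1 6
f 5 6 3
f 6 1 7
f 6 7 3
f 7 1 8
f 7 8 3
f 8 1 9
f 8 9 3
f 9 1 10
f 9 10 3
f 10 1 11
f 10 11 3
f 11 1 12
f 11 12 3
f 12 1 13
f 12 13 3
f 13 1 14
f 13 14 3
f 14 1 15
f 14 15 3
f 15 1 2
f 15 2 3
f 16 27 21
f 16 21 17
f 16 17 23
f 16 23 26
f 16 26 27
f 17 21 25
f 21 27 20
f 27 26 18
f 26 23 22
f 23 17 24
f 19 25 20
f 19 20 18
f 19 18 22
f 19 22 24
f 19 24 25
f 20 25 21
f 18 20 27
f 22 18 26
f 24 22 23
f 25 24 17



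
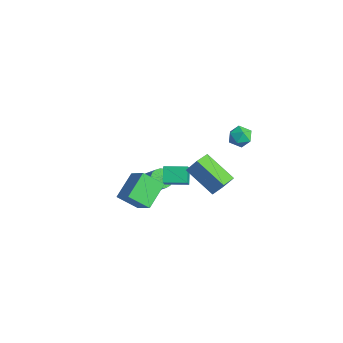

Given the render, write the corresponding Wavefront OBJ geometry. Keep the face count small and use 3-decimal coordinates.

v 3.102 3.875 3.718
v 3.741 3.957 3.34
v 3.499 2.823 4.16
v 4.138 2.905 3.782
v 3.985 3.355 4.358
v 3.739 4.005 4.085
v 3.501 2.775 3.415
v 3.255 3.425 3.142
v 3.987 3.277 3.153
v 4.286 3.636 3.736
v 2.954 3.144 3.764
v 3.253 3.503 4.347
v 1.896 1.679 0.869
v 2.294 2.127 1.767
v 3.553 2.412 -0.232
v 3.951 2.86 0.667
v 2.469 0.72 1.093
v 2.867 1.168 1.992
v 4.126 1.453 -0.007
v 4.524 1.901 0.891
v 1.42 -0.029 -0.643
v 0.739 0.365 0.068
v 2.144 1.096 -0.572
v 1.464 1.49 0.138
v 1.996 -0.45 0.142
v 1.316 -0.056 0.852
v 2.721 0.675 0.212
v 2.04 1.069 0.923
v 0.119 -1.629 -2.091
v -0.69 -0.279 -1.176
v -1.167 -1.723 -3.088
v -1.976 -0.374 -2.173
v 0.756 -0.626 -3.007
v -0.053 0.723 -2.092
v -0.53 -0.721 -4.004
v -1.339 0.629 -3.089
v -2.955 1.401 -4.437
v -2.512 1.688 -4.882
v -1.362 1.765 -3.688
v -1.805 1.479 -3.243
v -2.643 1.918 -4.771
v -1.492 1.995 -3.577
v -2.827 2.059 -4.603
v -1.677 2.136 -3.409
v -3.034 2.086 -4.406
v -1.884 2.163 -3.211
v -3.227 1.995 -4.214
v -2.077 2.072 -3.019
v -3.373 1.801 -4.061
v -2.223 1.878 -2.866
v -3.447 1.538 -3.973
v -2.296 1.615 -2.778
v -3.435 1.252 -3.965
v -2.285 1.329 -2.771
v -3.341 0.991 -4.039
v -2.191 1.068 -2.845
v -3.18 0.801 -4.182
v -2.03 0.878 -2.987
v -2.98 0.715 -4.369
v -1.83 0.792 -3.174
v -2.776 0.748 -4.567
v -1.626 0.825 -3.373
v -2.603 0.894 -4.744
v -1.452 0.971 -3.55
v -2.49 1.127 -4.867
v -1.34 1.204 -3.673
v -2.458 1.408 -4.916
v -1.308 1.485 -3.722
f 1 12 6
f 1 6 2
f 1 2 8
f 1 8 11
f 1 11 12
f 2 6 10
f 6 12 5
f 12 11 3
f 11 8 7
f 8 2 9
f 4 10 5
f 4 5 3
f 4 3 7
f 4 7 9
f 4 9 10
f 5 10 6
f 3 5 12
f 7 3 11
f 9 7 8
f 10 9 2
f 14 16 13
f 17 14 13
f 13 16 15
f 15 17 13
f 14 20 16
f 18 14 17
f 18 20 14
f 16 20 15
f 19 17 15
f 15 20 19
f 19 18 17
f 20 18 19
f 22 24 21
f 25 22 21
f 21 24 23
f 23 25 21
f 22 28 24
f 26 22 25
f 26 28 22
f 24 28 23
f 27 25 23
f 23 28 27
f 27 26 25
f 28 26 27
f 30 32 29
f 33 30 29
f 29 32 31
f 31 33 29
f 30 36 32
f 34 30 33
f 34 36 30
f 32 36 31
f 35 33 31
f 31 36 35
f 35 34 33
f 36 34 35
f 38 37 41
f 38 41 39
f 39 41 42
f 39 42 40
f 41 37 43
f 41 43 42
f 42 43 44
f 42 44 40
f 43 37 45
f 43 45 44
f 44 45 46
f 44 46 40
f 45 37 47
f 45 47 46
f 46 47 48
f 46 48 40
f 47 37 49
f 47 49 48
f 48 49 50
f 48 50 40
f 49 37 51
f 49 51 50
f 50 51 52
f 50 52 40
f 51 37 53
f 51 53 52
f 52 53 54
f 52 54 40
f 53 37 55
f 53 55 54
f 54 55 56
f 54 56 40
f 55 37 57
f 55 57 56
f 56 57 58
f 56 58 40
f 57 37 59
f 57 59 58
f 58 59 60
f 58 60 40
f 59 37 61
f 59 61 60
f 60 61 62
f 60 62 40
f 61 37 63
f 61 63 62
f 62 63 64
f 62 64 40
f 63 37 65
f 63 65 64
f 64 65 66
f 64 66 40
f 65 37 67
f 65 67 66
f 66 67 68
f 66 68 40
f 67 37 38
f 67 38 68
f 68 38 39
f 68 39 40

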